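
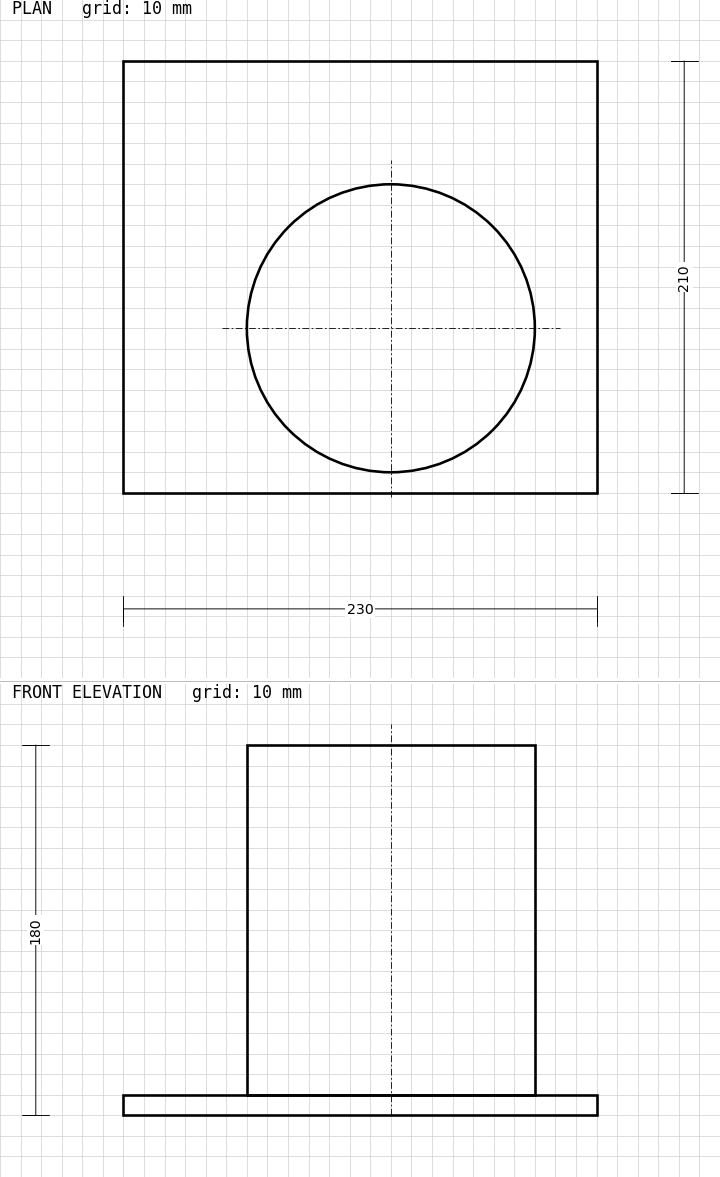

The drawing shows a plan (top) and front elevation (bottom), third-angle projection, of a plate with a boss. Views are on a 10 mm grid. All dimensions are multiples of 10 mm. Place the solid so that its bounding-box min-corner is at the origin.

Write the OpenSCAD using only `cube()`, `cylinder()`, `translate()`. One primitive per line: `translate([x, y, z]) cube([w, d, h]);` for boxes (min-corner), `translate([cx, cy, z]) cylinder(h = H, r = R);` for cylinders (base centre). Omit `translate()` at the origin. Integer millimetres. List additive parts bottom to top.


cube([230, 210, 10]);
translate([130, 80, 10]) cylinder(h = 170, r = 70);


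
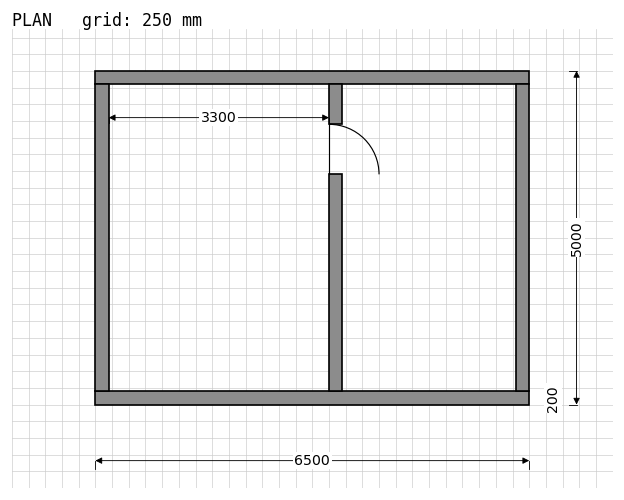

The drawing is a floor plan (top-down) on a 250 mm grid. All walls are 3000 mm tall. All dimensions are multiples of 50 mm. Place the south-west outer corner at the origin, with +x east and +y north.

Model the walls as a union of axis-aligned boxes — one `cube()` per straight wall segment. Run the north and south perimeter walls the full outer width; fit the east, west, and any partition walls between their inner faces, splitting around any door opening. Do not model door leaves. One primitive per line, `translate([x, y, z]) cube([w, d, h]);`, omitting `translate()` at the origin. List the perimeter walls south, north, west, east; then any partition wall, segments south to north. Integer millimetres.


cube([6500, 200, 3000]);
translate([0, 4800, 0]) cube([6500, 200, 3000]);
translate([0, 200, 0]) cube([200, 4600, 3000]);
translate([6300, 200, 0]) cube([200, 4600, 3000]);
translate([3500, 200, 0]) cube([200, 3250, 3000]);
translate([3500, 4200, 0]) cube([200, 600, 3000]);


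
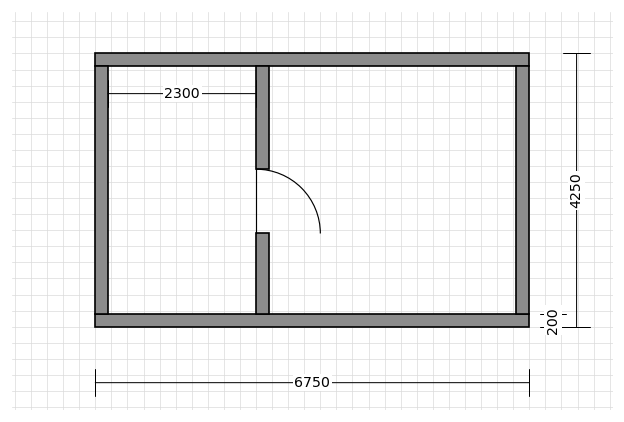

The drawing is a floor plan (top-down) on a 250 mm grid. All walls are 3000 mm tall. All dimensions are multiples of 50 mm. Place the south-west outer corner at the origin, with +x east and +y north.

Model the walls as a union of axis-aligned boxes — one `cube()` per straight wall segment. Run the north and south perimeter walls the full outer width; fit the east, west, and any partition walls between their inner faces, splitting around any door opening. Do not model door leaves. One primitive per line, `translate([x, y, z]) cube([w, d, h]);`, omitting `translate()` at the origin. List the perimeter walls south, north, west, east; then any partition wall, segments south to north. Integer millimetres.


cube([6750, 200, 3000]);
translate([0, 4050, 0]) cube([6750, 200, 3000]);
translate([0, 200, 0]) cube([200, 3850, 3000]);
translate([6550, 200, 0]) cube([200, 3850, 3000]);
translate([2500, 200, 0]) cube([200, 1250, 3000]);
translate([2500, 2450, 0]) cube([200, 1600, 3000]);


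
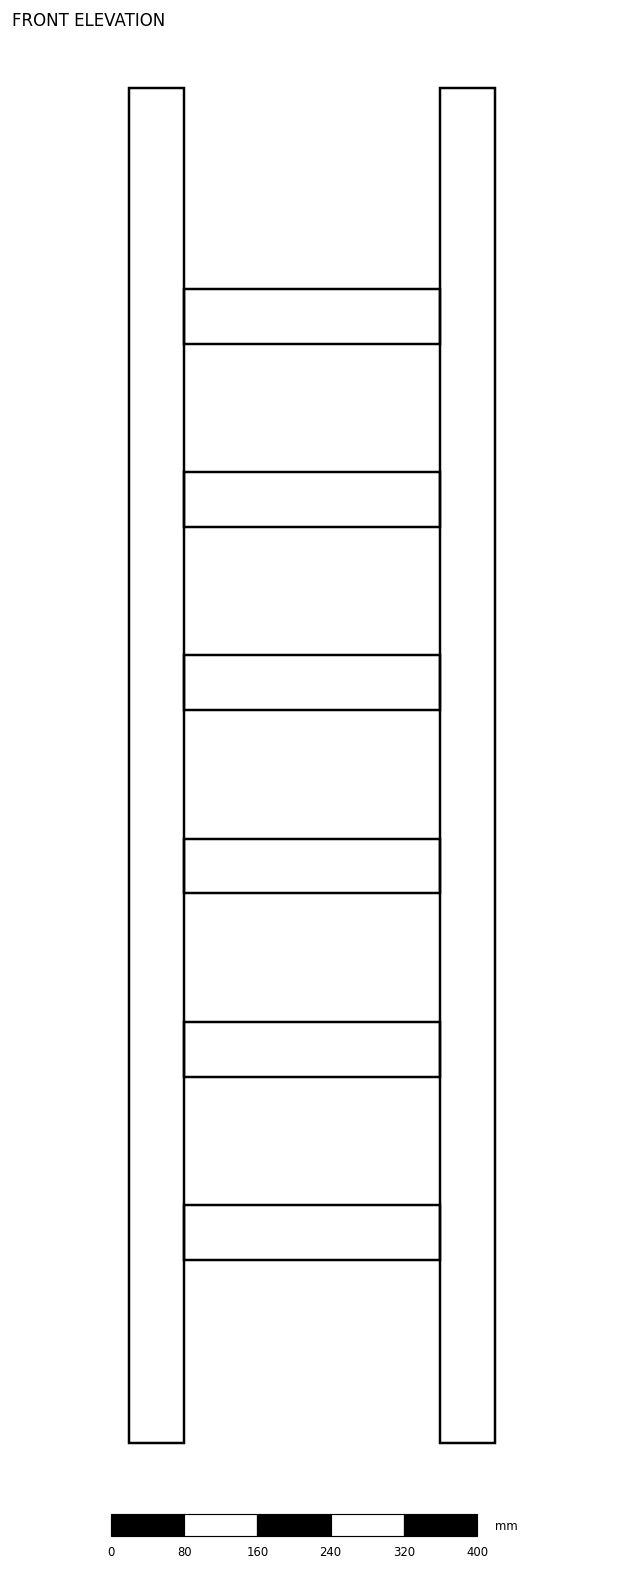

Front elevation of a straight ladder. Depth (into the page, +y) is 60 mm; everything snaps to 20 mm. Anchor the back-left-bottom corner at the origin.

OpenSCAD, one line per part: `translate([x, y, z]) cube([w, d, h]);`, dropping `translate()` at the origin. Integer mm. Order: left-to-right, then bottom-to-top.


cube([60, 60, 1480]);
translate([60, 0, 200]) cube([280, 60, 60]);
translate([60, 0, 400]) cube([280, 60, 60]);
translate([60, 0, 600]) cube([280, 60, 60]);
translate([60, 0, 800]) cube([280, 60, 60]);
translate([60, 0, 1000]) cube([280, 60, 60]);
translate([60, 0, 1200]) cube([280, 60, 60]);
translate([340, 0, 0]) cube([60, 60, 1480]);


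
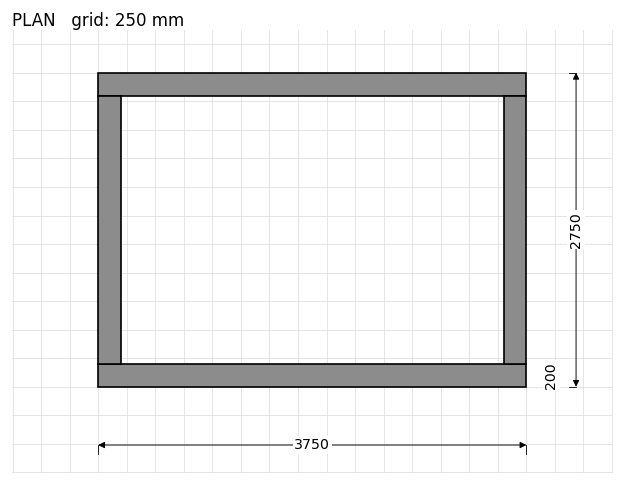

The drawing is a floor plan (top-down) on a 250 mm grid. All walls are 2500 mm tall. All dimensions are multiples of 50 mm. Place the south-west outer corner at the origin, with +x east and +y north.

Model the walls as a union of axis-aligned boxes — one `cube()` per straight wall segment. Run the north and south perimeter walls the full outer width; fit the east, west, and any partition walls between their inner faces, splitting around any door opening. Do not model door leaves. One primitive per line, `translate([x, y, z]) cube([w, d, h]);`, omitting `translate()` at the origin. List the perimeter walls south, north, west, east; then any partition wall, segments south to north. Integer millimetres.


cube([3750, 200, 2500]);
translate([0, 2550, 0]) cube([3750, 200, 2500]);
translate([0, 200, 0]) cube([200, 2350, 2500]);
translate([3550, 200, 0]) cube([200, 2350, 2500]);


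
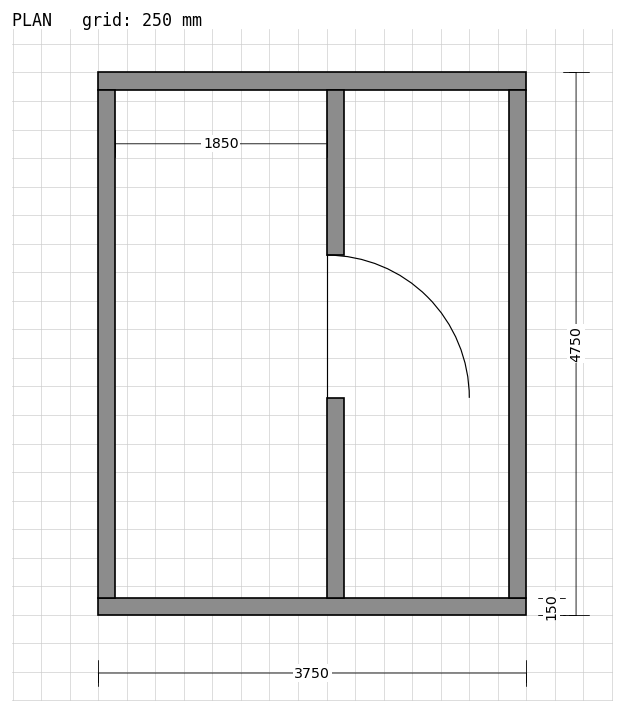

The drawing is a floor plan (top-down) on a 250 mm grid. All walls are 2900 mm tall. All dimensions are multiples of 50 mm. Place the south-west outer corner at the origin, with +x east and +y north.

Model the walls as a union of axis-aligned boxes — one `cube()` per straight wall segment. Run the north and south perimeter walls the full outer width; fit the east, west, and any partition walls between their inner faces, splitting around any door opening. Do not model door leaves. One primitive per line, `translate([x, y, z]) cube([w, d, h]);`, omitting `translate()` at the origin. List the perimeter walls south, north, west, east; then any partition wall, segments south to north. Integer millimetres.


cube([3750, 150, 2900]);
translate([0, 4600, 0]) cube([3750, 150, 2900]);
translate([0, 150, 0]) cube([150, 4450, 2900]);
translate([3600, 150, 0]) cube([150, 4450, 2900]);
translate([2000, 150, 0]) cube([150, 1750, 2900]);
translate([2000, 3150, 0]) cube([150, 1450, 2900]);


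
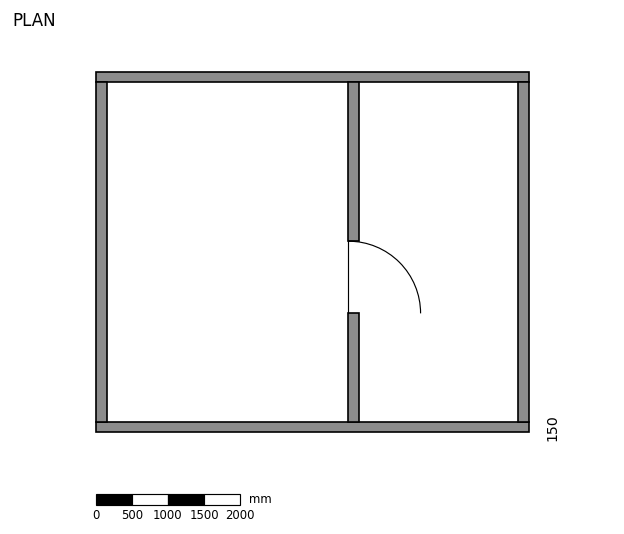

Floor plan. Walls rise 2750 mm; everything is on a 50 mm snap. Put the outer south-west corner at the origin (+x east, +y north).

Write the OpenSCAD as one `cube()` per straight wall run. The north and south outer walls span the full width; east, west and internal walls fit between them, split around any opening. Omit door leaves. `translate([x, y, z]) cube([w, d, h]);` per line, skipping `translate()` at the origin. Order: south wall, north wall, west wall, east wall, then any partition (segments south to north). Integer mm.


cube([6000, 150, 2750]);
translate([0, 4850, 0]) cube([6000, 150, 2750]);
translate([0, 150, 0]) cube([150, 4700, 2750]);
translate([5850, 150, 0]) cube([150, 4700, 2750]);
translate([3500, 150, 0]) cube([150, 1500, 2750]);
translate([3500, 2650, 0]) cube([150, 2200, 2750]);


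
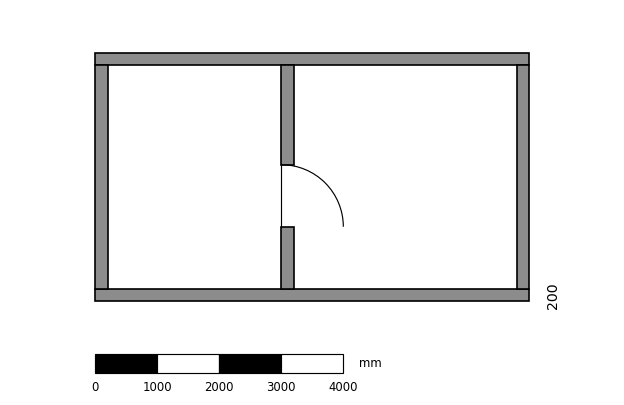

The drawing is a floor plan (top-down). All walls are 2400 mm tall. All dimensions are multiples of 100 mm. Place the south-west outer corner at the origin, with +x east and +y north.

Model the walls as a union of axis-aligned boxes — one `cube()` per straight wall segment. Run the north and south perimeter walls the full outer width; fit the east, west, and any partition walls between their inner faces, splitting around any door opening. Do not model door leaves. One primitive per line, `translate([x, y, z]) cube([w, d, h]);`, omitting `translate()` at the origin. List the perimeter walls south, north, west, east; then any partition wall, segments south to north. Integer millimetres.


cube([7000, 200, 2400]);
translate([0, 3800, 0]) cube([7000, 200, 2400]);
translate([0, 200, 0]) cube([200, 3600, 2400]);
translate([6800, 200, 0]) cube([200, 3600, 2400]);
translate([3000, 200, 0]) cube([200, 1000, 2400]);
translate([3000, 2200, 0]) cube([200, 1600, 2400]);


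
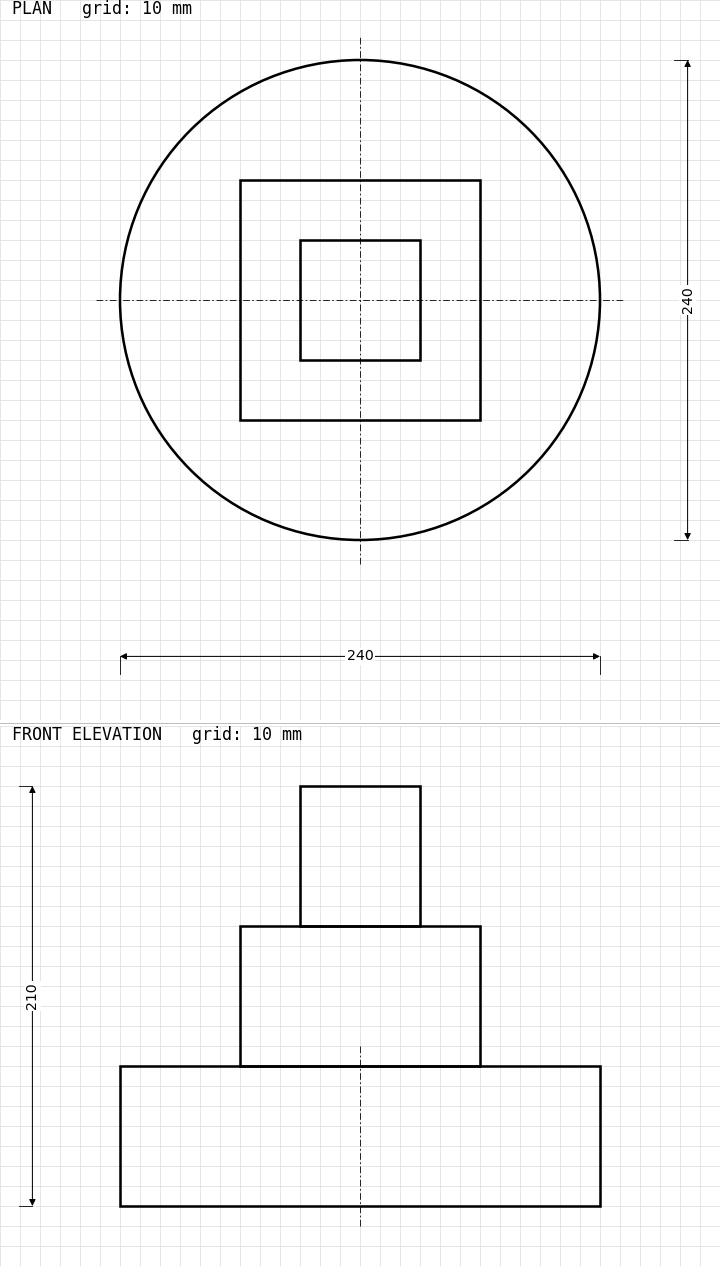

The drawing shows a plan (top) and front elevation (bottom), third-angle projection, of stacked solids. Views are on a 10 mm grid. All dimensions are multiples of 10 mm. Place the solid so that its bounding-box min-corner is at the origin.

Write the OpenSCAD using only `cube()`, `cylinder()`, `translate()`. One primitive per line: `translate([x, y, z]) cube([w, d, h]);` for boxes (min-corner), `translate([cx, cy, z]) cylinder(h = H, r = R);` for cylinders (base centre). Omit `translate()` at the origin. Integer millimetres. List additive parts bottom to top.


translate([120, 120, 0]) cylinder(h = 70, r = 120);
translate([60, 60, 70]) cube([120, 120, 70]);
translate([90, 90, 140]) cube([60, 60, 70]);


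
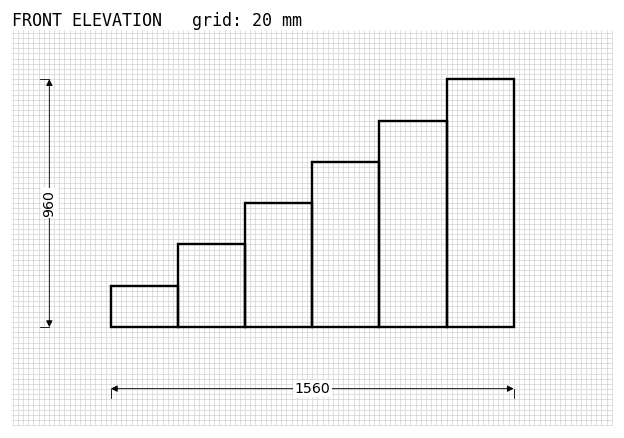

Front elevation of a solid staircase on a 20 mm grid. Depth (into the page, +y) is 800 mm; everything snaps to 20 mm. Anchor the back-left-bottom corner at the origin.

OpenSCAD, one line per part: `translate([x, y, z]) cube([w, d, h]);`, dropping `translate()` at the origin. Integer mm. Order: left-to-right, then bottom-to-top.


cube([260, 800, 160]);
translate([260, 0, 0]) cube([260, 800, 320]);
translate([520, 0, 0]) cube([260, 800, 480]);
translate([780, 0, 0]) cube([260, 800, 640]);
translate([1040, 0, 0]) cube([260, 800, 800]);
translate([1300, 0, 0]) cube([260, 800, 960]);


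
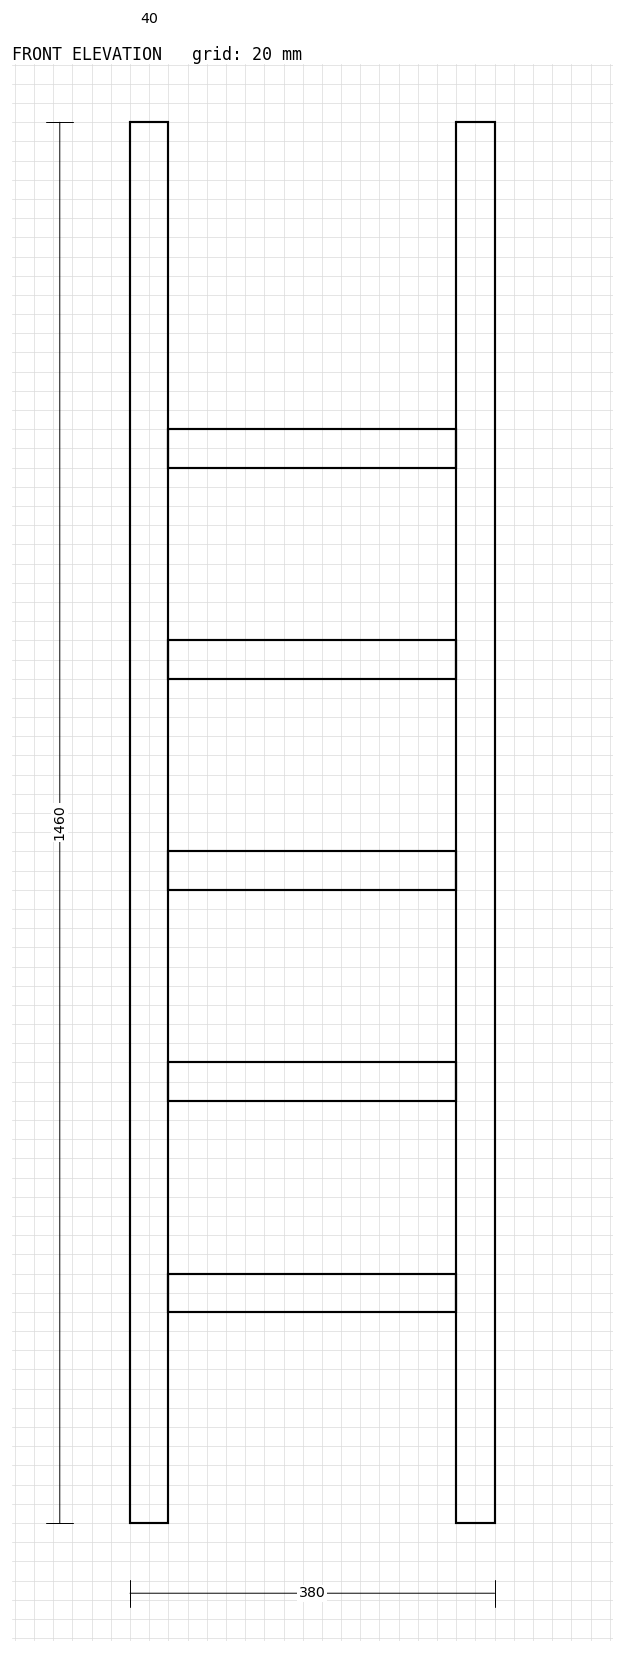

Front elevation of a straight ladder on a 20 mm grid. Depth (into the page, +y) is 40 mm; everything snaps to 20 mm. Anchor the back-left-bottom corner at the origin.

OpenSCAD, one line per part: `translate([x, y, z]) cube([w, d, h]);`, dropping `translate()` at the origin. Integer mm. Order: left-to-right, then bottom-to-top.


cube([40, 40, 1460]);
translate([40, 0, 220]) cube([300, 40, 40]);
translate([40, 0, 440]) cube([300, 40, 40]);
translate([40, 0, 660]) cube([300, 40, 40]);
translate([40, 0, 880]) cube([300, 40, 40]);
translate([40, 0, 1100]) cube([300, 40, 40]);
translate([340, 0, 0]) cube([40, 40, 1460]);


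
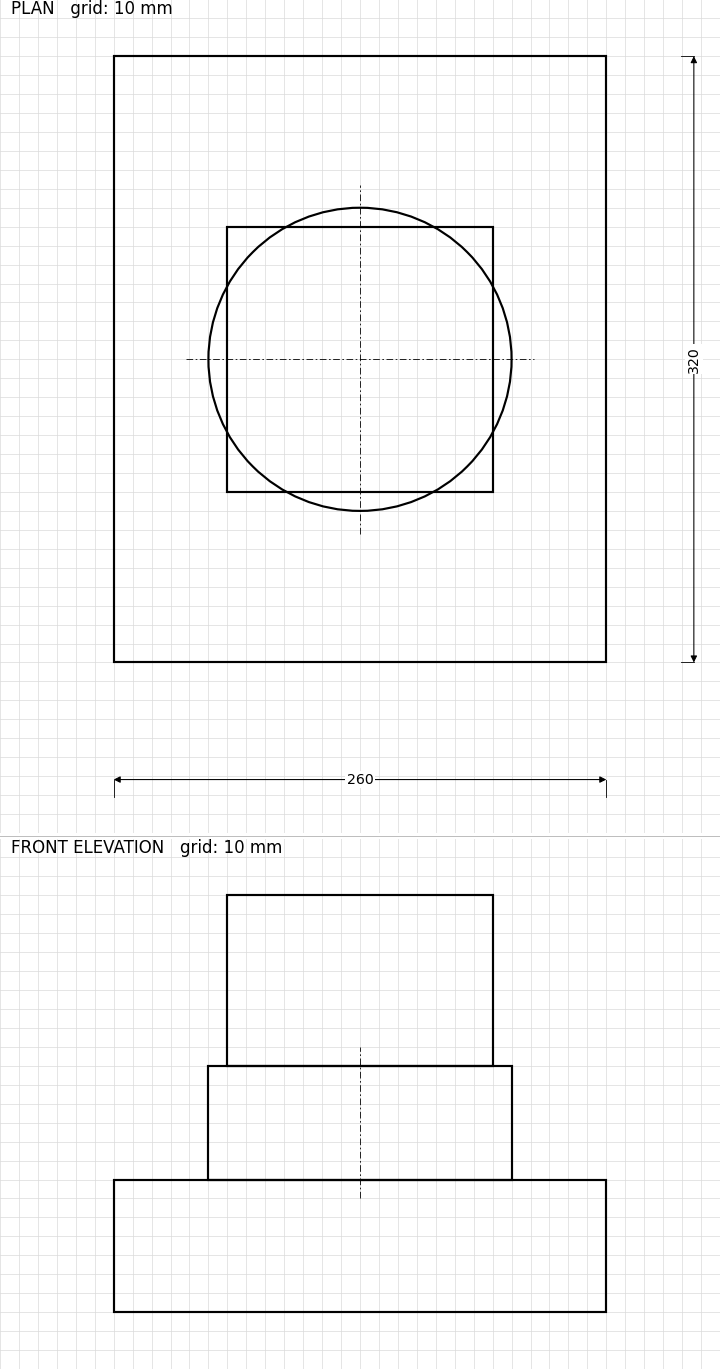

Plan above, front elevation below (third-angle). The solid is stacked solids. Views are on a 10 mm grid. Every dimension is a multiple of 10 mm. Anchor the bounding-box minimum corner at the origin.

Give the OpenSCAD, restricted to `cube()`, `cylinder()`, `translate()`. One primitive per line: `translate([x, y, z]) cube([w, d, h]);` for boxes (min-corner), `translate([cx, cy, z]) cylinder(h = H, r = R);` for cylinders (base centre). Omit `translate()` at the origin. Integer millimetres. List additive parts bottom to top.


cube([260, 320, 70]);
translate([130, 160, 70]) cylinder(h = 60, r = 80);
translate([60, 90, 130]) cube([140, 140, 90]);


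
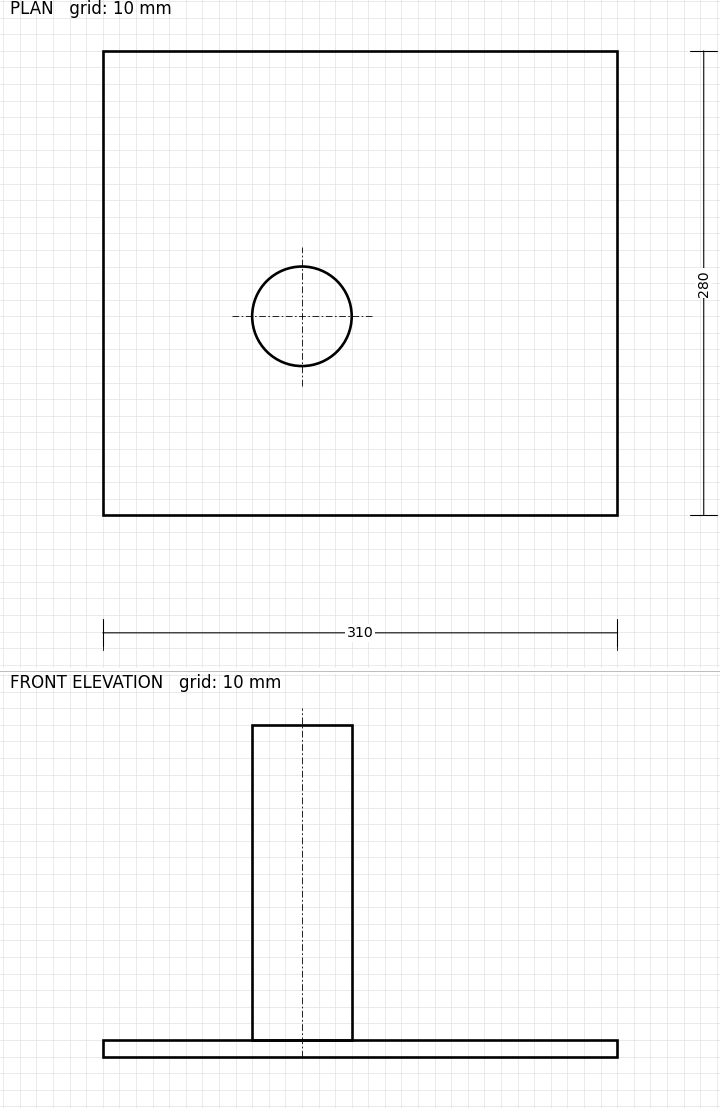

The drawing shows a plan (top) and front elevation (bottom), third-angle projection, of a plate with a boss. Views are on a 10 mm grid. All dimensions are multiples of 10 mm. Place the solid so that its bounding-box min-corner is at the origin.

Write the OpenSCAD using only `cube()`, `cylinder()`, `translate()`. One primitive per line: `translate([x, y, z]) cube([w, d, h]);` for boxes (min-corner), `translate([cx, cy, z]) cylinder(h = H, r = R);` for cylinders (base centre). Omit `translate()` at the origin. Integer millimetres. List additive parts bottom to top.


cube([310, 280, 10]);
translate([120, 120, 10]) cylinder(h = 190, r = 30);


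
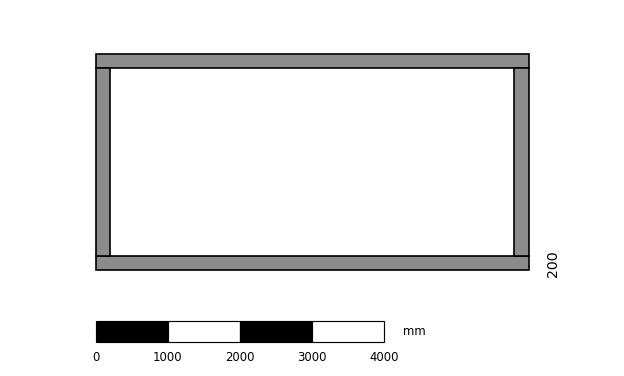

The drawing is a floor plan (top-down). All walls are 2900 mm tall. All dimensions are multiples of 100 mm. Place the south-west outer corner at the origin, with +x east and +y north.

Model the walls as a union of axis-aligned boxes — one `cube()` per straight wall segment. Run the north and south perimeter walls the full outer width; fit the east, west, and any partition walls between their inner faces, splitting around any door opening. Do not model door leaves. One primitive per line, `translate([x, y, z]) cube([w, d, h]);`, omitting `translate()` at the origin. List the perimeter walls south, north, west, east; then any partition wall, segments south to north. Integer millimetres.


cube([6000, 200, 2900]);
translate([0, 2800, 0]) cube([6000, 200, 2900]);
translate([0, 200, 0]) cube([200, 2600, 2900]);
translate([5800, 200, 0]) cube([200, 2600, 2900]);


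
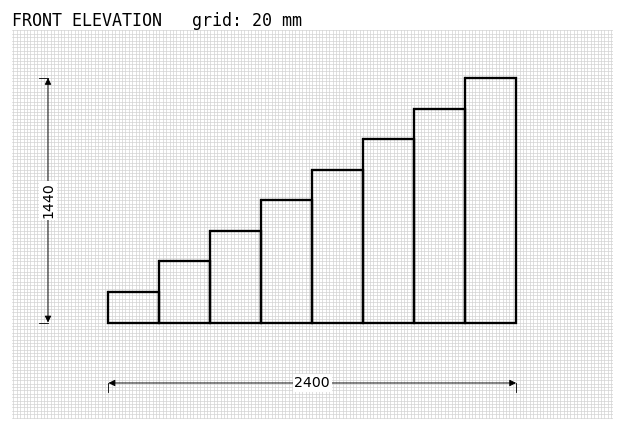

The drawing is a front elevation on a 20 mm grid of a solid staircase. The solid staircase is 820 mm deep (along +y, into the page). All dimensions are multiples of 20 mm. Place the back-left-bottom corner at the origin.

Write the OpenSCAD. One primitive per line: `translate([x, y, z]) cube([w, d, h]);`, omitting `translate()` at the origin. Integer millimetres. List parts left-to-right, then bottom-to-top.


cube([300, 820, 180]);
translate([300, 0, 0]) cube([300, 820, 360]);
translate([600, 0, 0]) cube([300, 820, 540]);
translate([900, 0, 0]) cube([300, 820, 720]);
translate([1200, 0, 0]) cube([300, 820, 900]);
translate([1500, 0, 0]) cube([300, 820, 1080]);
translate([1800, 0, 0]) cube([300, 820, 1260]);
translate([2100, 0, 0]) cube([300, 820, 1440]);


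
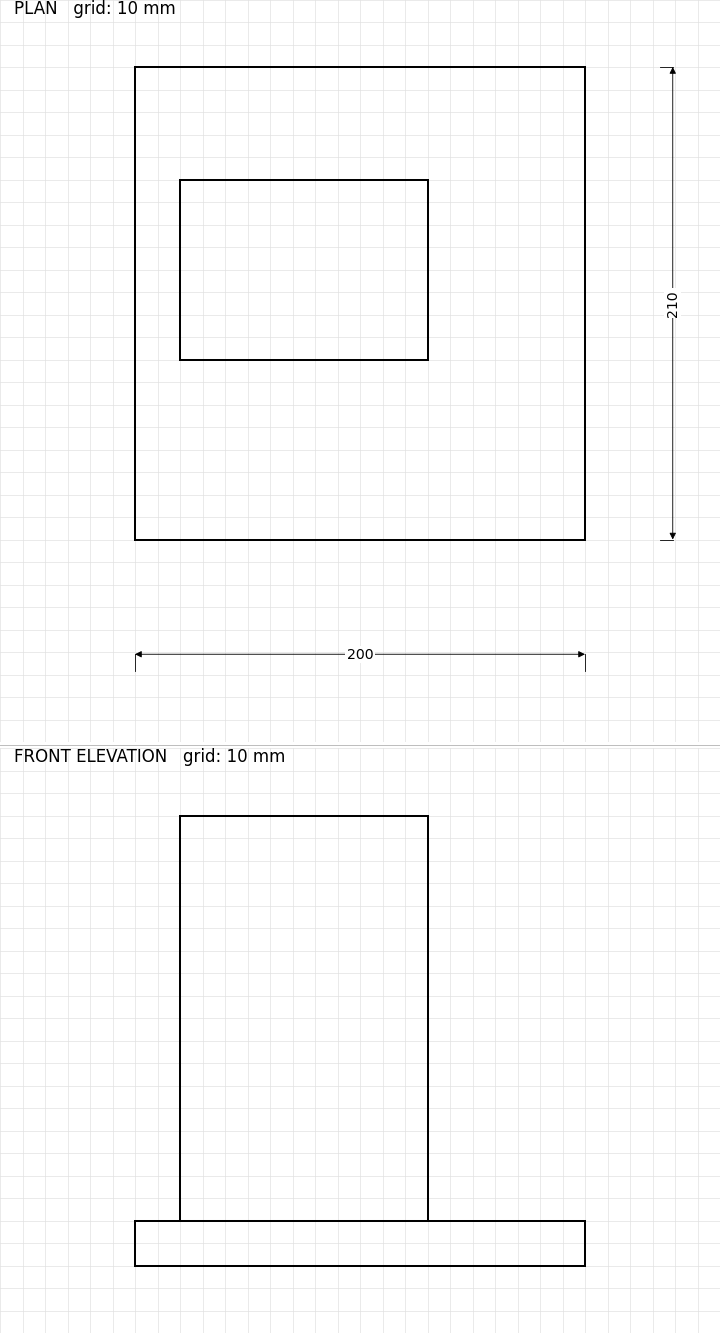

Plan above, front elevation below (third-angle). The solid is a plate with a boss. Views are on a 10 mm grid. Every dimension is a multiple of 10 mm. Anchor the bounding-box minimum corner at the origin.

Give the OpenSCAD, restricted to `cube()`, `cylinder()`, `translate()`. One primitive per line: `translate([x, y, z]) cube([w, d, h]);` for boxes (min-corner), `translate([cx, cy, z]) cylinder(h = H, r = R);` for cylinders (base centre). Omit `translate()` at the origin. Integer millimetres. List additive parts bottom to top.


cube([200, 210, 20]);
translate([20, 80, 20]) cube([110, 80, 180]);


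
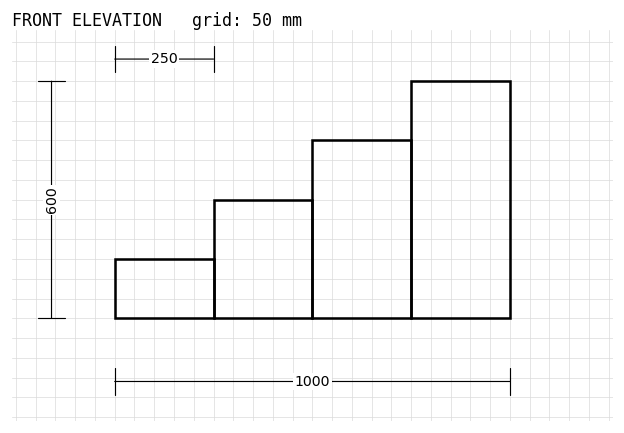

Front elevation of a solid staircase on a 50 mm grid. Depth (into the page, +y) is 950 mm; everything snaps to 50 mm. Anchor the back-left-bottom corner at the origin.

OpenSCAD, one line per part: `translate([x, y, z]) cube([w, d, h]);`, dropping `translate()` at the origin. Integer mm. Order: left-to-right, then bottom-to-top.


cube([250, 950, 150]);
translate([250, 0, 0]) cube([250, 950, 300]);
translate([500, 0, 0]) cube([250, 950, 450]);
translate([750, 0, 0]) cube([250, 950, 600]);


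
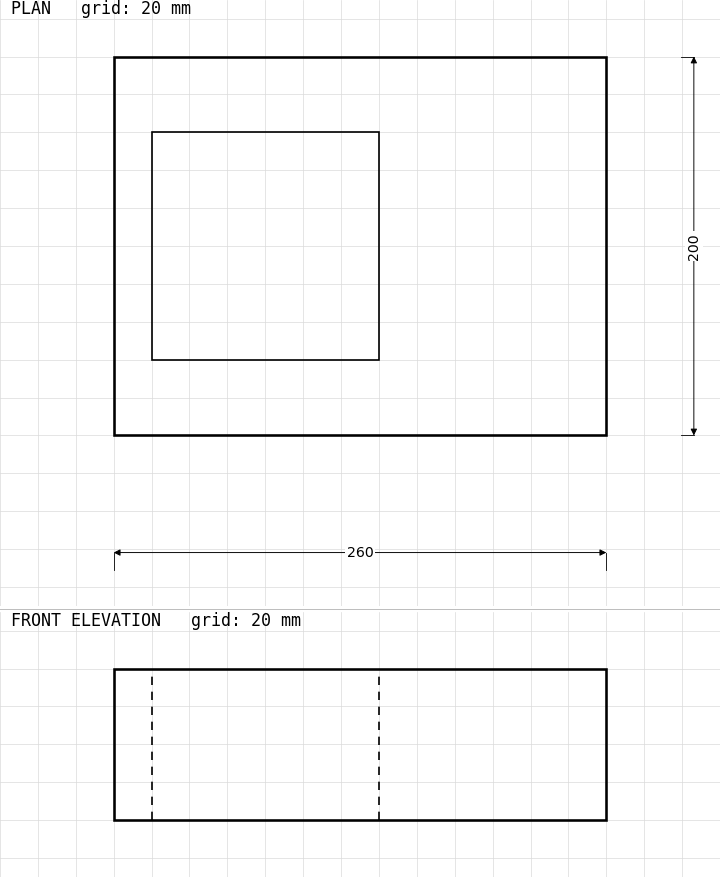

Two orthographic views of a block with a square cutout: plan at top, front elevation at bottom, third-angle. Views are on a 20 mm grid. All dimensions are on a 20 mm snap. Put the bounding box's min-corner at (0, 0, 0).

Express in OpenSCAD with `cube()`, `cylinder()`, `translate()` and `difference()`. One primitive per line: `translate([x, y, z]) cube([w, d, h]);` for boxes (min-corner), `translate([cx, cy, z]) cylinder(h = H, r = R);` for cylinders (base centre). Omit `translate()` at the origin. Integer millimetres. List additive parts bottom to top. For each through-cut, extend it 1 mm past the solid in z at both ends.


difference() {
  cube([260, 200, 80]);
  translate([20, 40, -1]) cube([120, 120, 82]);
}


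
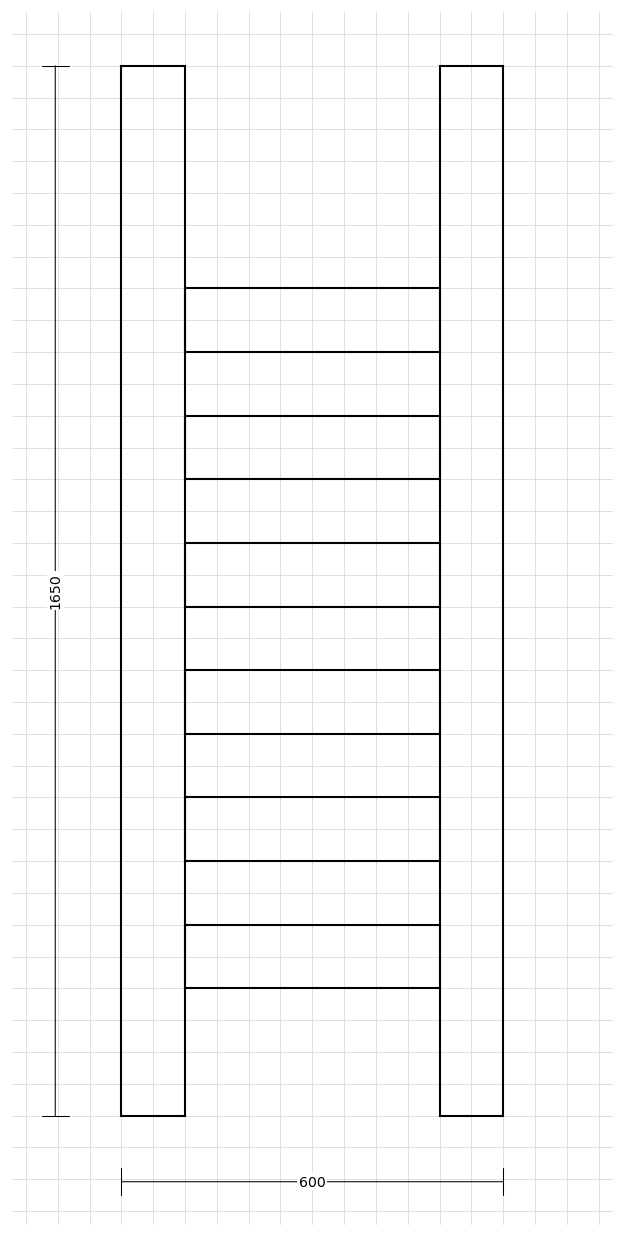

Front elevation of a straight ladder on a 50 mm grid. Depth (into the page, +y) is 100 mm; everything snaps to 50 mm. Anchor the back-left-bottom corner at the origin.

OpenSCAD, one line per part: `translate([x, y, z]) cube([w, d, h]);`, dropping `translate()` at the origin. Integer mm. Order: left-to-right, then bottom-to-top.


cube([100, 100, 1650]);
translate([100, 0, 200]) cube([400, 100, 100]);
translate([100, 0, 400]) cube([400, 100, 100]);
translate([100, 0, 600]) cube([400, 100, 100]);
translate([100, 0, 800]) cube([400, 100, 100]);
translate([100, 0, 1000]) cube([400, 100, 100]);
translate([100, 0, 1200]) cube([400, 100, 100]);
translate([500, 0, 0]) cube([100, 100, 1650]);


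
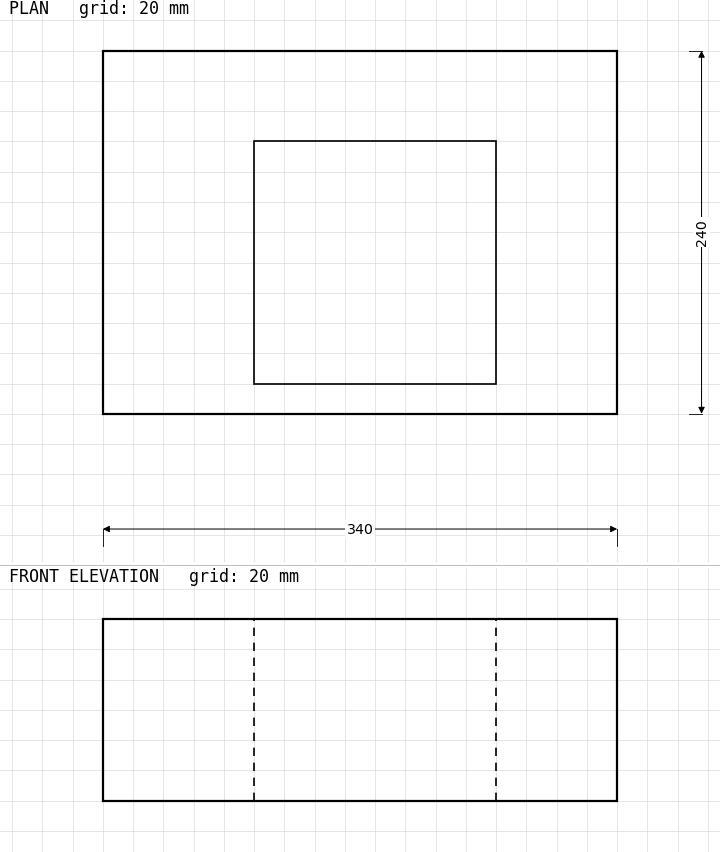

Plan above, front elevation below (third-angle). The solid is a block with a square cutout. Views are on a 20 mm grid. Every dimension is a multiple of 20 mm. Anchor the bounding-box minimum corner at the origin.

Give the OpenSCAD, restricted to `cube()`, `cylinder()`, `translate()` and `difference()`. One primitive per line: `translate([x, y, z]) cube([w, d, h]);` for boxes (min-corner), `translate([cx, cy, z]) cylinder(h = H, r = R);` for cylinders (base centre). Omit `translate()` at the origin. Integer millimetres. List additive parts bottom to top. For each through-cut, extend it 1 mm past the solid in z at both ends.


difference() {
  cube([340, 240, 120]);
  translate([100, 20, -1]) cube([160, 160, 122]);
}


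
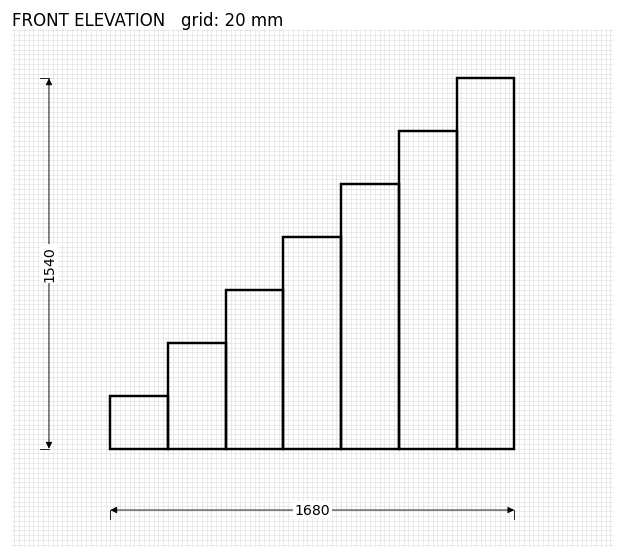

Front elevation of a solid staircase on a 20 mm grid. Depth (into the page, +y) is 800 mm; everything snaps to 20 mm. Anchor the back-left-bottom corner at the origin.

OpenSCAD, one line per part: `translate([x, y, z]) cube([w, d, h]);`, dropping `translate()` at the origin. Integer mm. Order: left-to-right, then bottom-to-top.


cube([240, 800, 220]);
translate([240, 0, 0]) cube([240, 800, 440]);
translate([480, 0, 0]) cube([240, 800, 660]);
translate([720, 0, 0]) cube([240, 800, 880]);
translate([960, 0, 0]) cube([240, 800, 1100]);
translate([1200, 0, 0]) cube([240, 800, 1320]);
translate([1440, 0, 0]) cube([240, 800, 1540]);


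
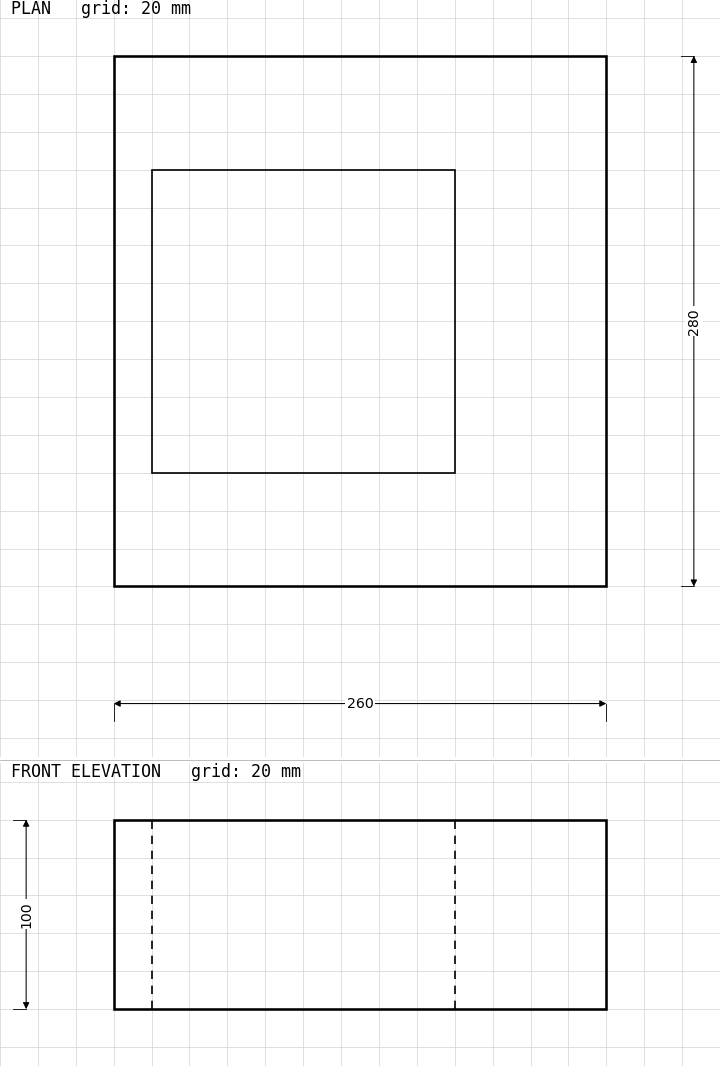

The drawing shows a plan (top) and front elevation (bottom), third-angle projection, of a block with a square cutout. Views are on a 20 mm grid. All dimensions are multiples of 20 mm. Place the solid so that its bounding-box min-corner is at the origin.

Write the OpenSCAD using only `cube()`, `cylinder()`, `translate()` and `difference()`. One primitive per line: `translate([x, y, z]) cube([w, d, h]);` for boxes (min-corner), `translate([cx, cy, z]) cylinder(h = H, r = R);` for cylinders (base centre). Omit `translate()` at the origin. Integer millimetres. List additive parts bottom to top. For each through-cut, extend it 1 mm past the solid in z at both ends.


difference() {
  cube([260, 280, 100]);
  translate([20, 60, -1]) cube([160, 160, 102]);
}


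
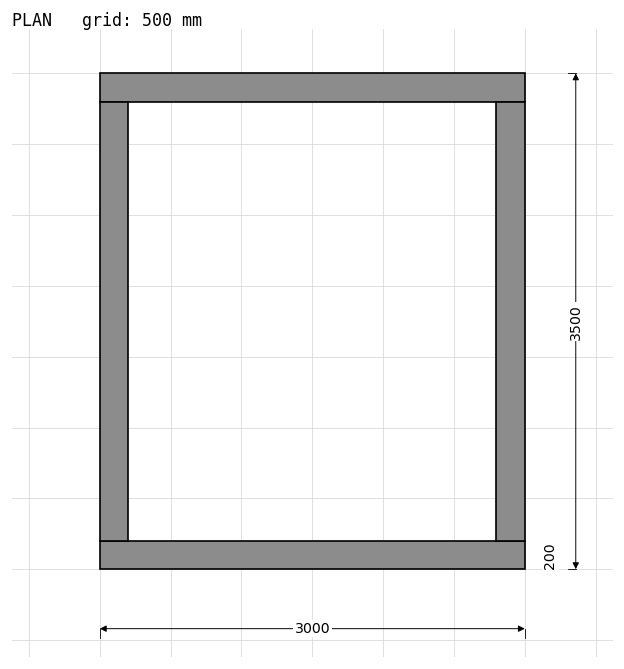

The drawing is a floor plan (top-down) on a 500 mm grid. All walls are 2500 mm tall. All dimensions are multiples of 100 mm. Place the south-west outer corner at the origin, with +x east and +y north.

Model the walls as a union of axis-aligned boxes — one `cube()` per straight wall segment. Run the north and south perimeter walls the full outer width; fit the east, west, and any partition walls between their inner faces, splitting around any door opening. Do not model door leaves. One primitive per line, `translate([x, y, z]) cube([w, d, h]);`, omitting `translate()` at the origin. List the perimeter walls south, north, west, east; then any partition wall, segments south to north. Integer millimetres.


cube([3000, 200, 2500]);
translate([0, 3300, 0]) cube([3000, 200, 2500]);
translate([0, 200, 0]) cube([200, 3100, 2500]);
translate([2800, 200, 0]) cube([200, 3100, 2500]);


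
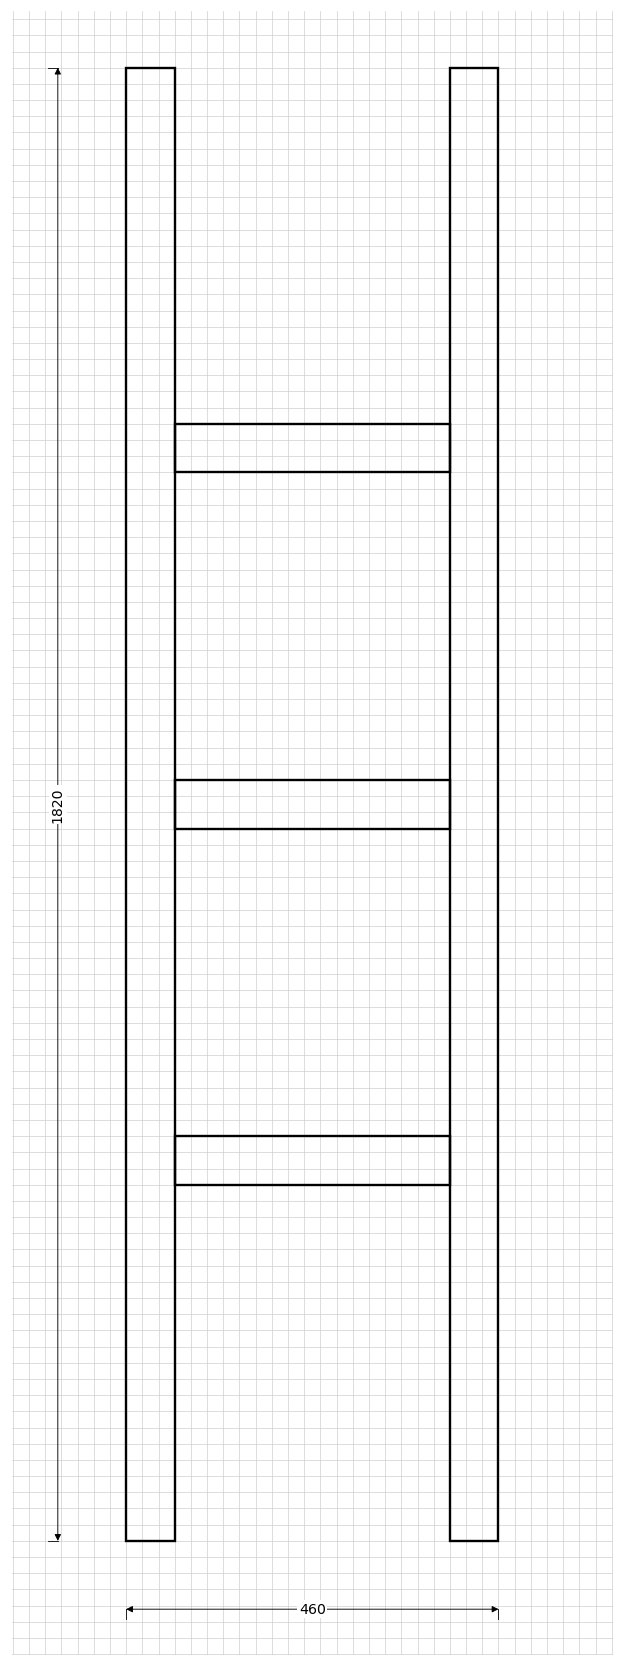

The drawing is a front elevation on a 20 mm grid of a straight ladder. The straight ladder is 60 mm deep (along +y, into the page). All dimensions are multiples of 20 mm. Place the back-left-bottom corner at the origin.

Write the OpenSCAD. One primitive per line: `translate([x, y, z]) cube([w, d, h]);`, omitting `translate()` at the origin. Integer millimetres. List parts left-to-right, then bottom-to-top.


cube([60, 60, 1820]);
translate([60, 0, 440]) cube([340, 60, 60]);
translate([60, 0, 880]) cube([340, 60, 60]);
translate([60, 0, 1320]) cube([340, 60, 60]);
translate([400, 0, 0]) cube([60, 60, 1820]);


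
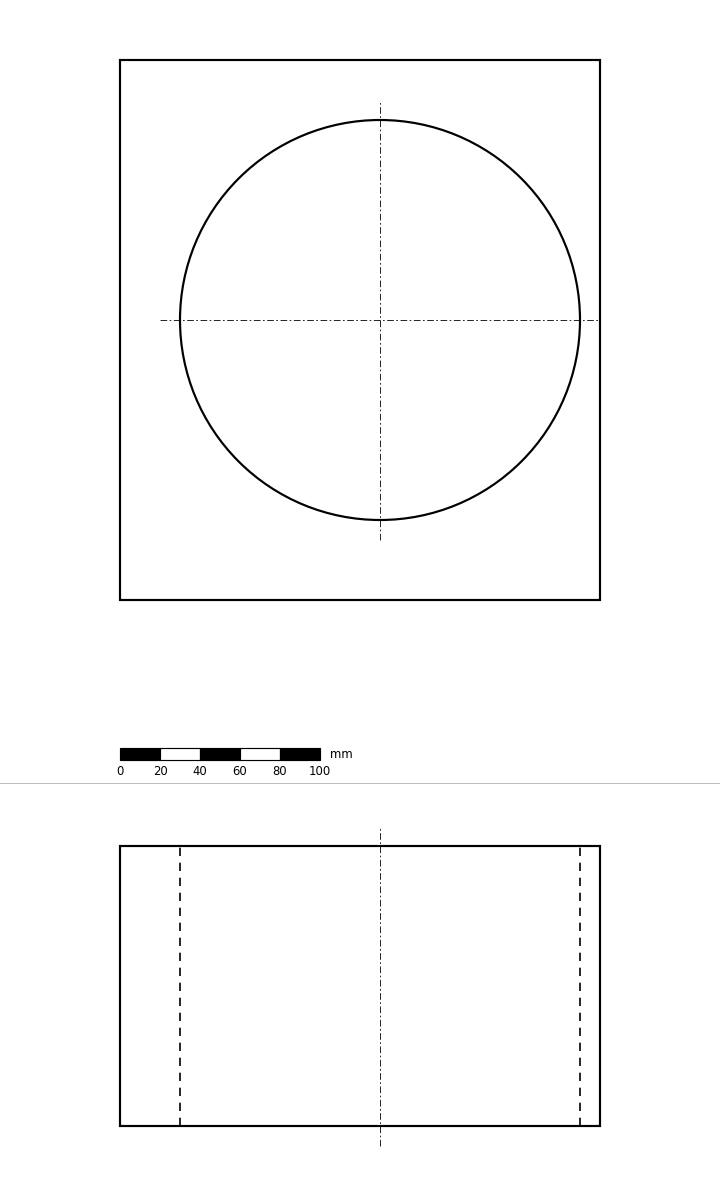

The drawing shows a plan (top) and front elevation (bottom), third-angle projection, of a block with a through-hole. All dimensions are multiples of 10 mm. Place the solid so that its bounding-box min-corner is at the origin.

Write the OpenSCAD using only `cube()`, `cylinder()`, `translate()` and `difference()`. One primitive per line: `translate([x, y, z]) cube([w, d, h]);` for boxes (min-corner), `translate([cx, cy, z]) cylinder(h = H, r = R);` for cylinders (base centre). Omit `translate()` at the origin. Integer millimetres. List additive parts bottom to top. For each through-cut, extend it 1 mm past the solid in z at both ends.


difference() {
  cube([240, 270, 140]);
  translate([130, 140, -1]) cylinder(h = 142, r = 100);
}


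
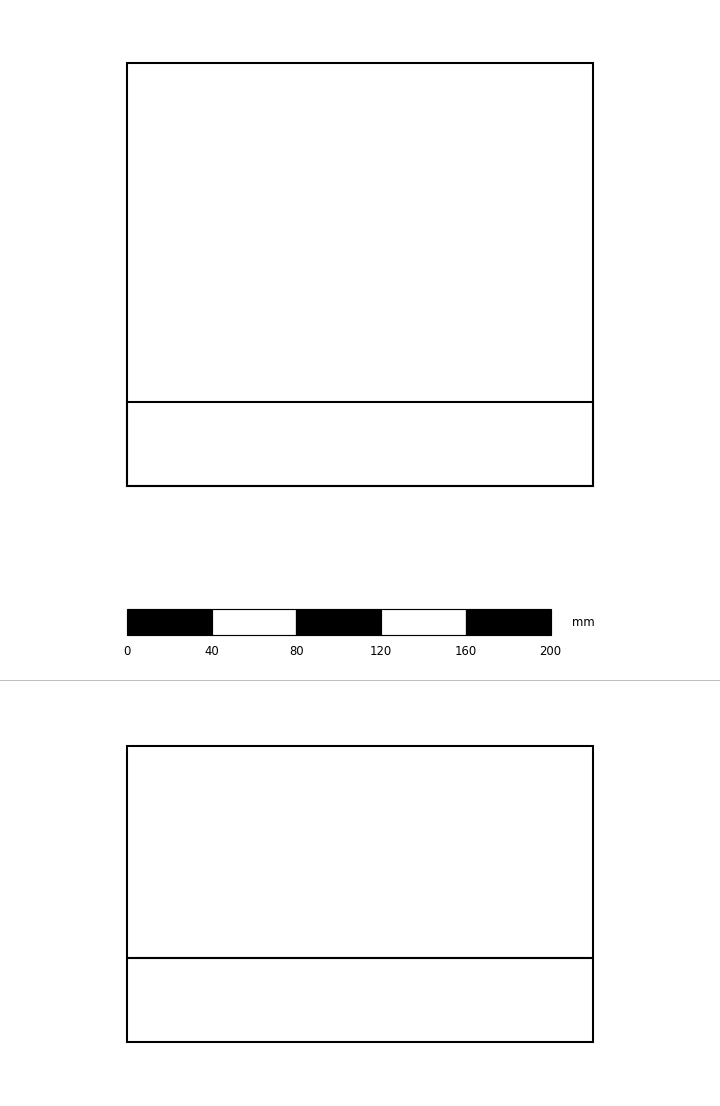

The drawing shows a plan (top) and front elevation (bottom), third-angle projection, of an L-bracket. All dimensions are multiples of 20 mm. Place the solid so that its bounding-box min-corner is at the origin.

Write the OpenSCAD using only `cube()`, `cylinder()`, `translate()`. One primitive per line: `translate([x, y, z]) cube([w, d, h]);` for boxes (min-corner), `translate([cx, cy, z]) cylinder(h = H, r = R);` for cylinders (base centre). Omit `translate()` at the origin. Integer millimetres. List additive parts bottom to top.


cube([220, 200, 40]);
translate([0, 0, 40]) cube([220, 40, 100]);


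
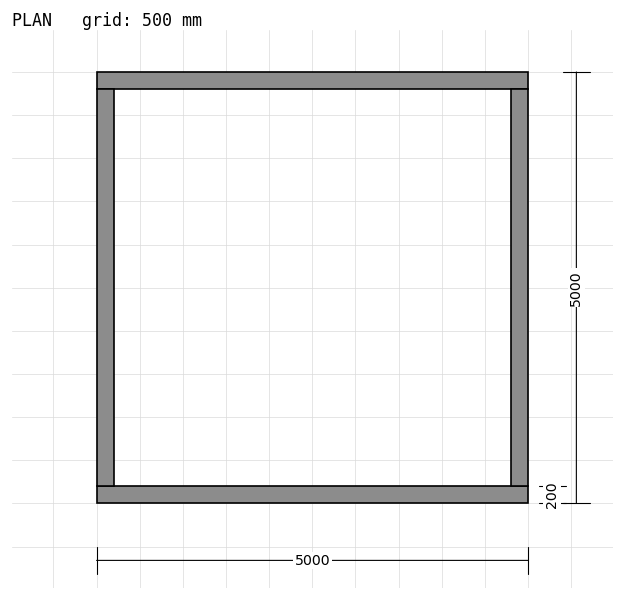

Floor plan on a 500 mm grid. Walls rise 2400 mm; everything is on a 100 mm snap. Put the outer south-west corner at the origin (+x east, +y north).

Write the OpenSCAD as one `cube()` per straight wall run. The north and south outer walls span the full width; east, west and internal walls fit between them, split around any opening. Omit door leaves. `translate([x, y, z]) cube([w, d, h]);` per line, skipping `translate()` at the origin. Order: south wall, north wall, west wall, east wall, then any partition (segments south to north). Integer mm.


cube([5000, 200, 2400]);
translate([0, 4800, 0]) cube([5000, 200, 2400]);
translate([0, 200, 0]) cube([200, 4600, 2400]);
translate([4800, 200, 0]) cube([200, 4600, 2400]);


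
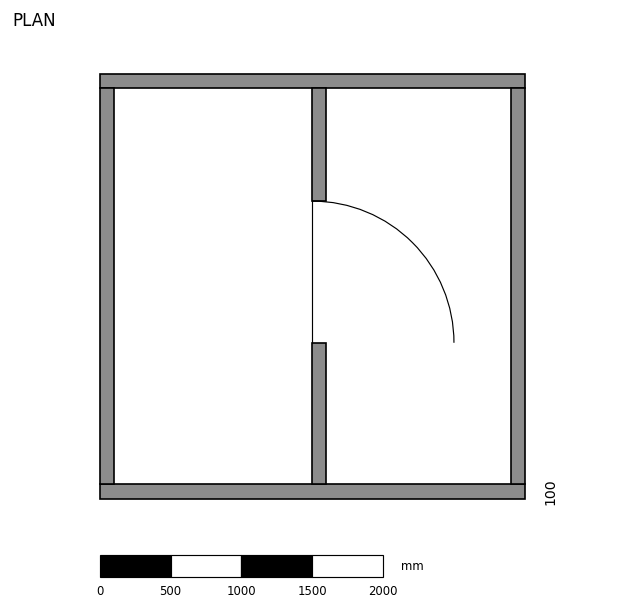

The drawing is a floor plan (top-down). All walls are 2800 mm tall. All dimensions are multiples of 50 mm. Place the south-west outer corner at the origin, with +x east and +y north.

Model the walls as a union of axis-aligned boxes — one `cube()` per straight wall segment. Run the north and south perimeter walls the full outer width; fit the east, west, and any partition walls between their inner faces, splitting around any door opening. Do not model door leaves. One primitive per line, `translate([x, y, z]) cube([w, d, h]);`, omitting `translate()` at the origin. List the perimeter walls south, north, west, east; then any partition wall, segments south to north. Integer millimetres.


cube([3000, 100, 2800]);
translate([0, 2900, 0]) cube([3000, 100, 2800]);
translate([0, 100, 0]) cube([100, 2800, 2800]);
translate([2900, 100, 0]) cube([100, 2800, 2800]);
translate([1500, 100, 0]) cube([100, 1000, 2800]);
translate([1500, 2100, 0]) cube([100, 800, 2800]);


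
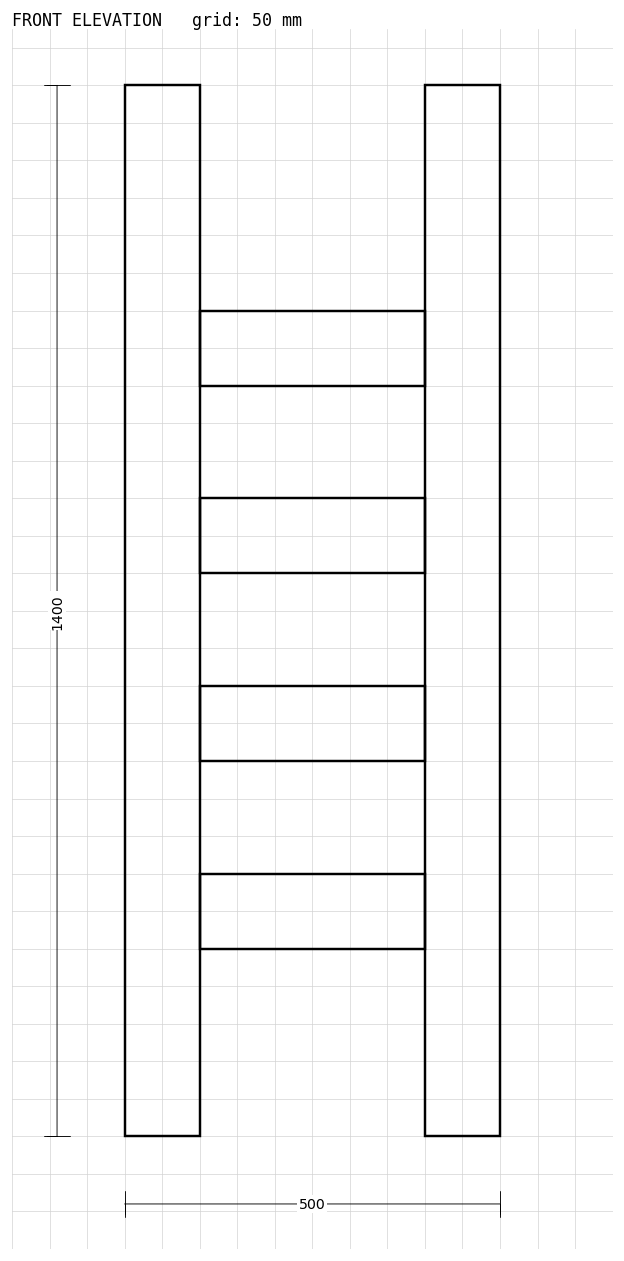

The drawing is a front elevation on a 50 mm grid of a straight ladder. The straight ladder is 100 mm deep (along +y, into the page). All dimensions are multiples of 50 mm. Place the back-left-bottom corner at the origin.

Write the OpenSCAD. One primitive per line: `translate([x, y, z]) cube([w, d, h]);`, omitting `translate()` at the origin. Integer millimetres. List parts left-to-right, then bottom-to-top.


cube([100, 100, 1400]);
translate([100, 0, 250]) cube([300, 100, 100]);
translate([100, 0, 500]) cube([300, 100, 100]);
translate([100, 0, 750]) cube([300, 100, 100]);
translate([100, 0, 1000]) cube([300, 100, 100]);
translate([400, 0, 0]) cube([100, 100, 1400]);


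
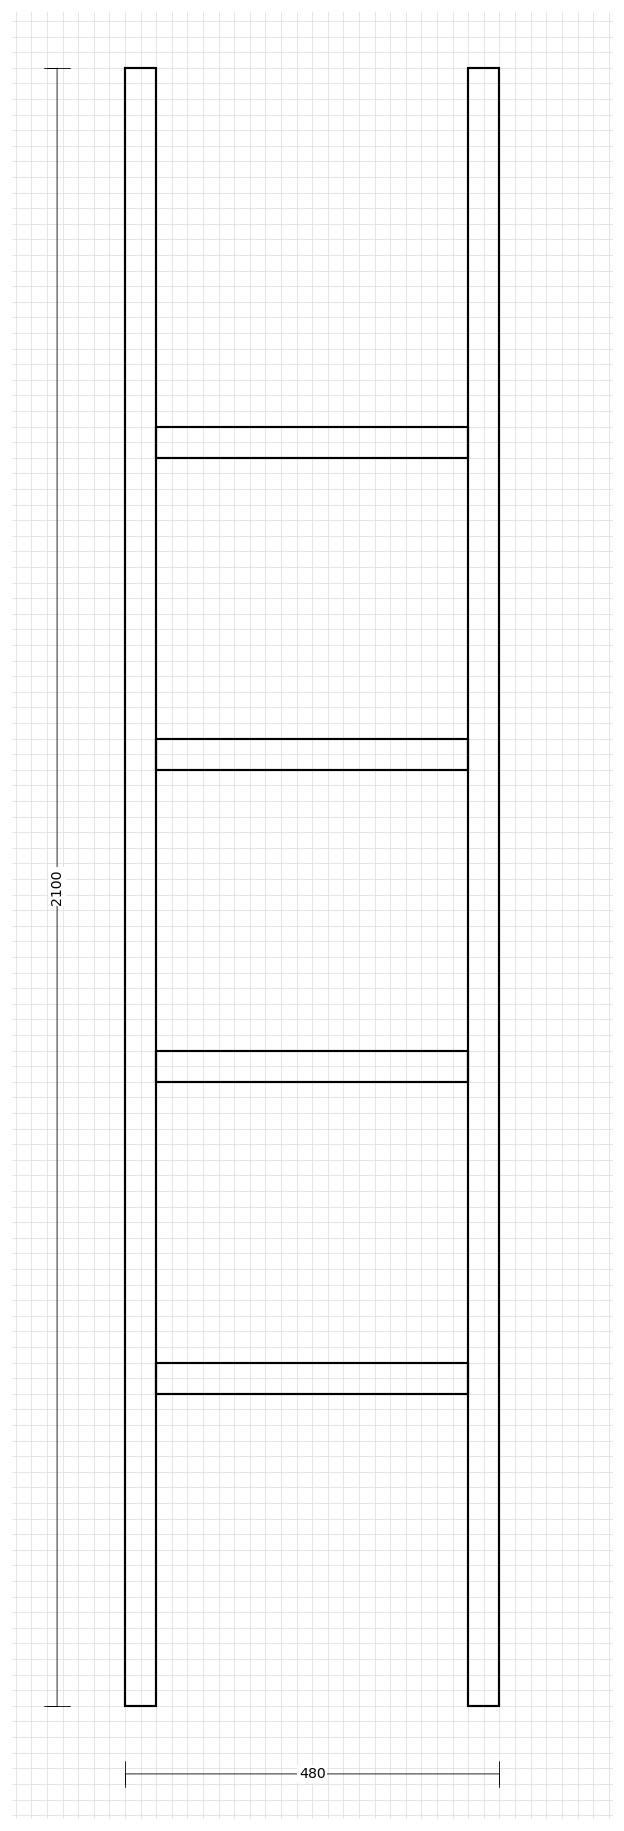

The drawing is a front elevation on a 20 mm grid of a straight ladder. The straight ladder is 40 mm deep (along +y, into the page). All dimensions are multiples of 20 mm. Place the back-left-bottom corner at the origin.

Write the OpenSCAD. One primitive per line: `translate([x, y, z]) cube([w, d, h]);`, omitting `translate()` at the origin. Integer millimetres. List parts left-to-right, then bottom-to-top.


cube([40, 40, 2100]);
translate([40, 0, 400]) cube([400, 40, 40]);
translate([40, 0, 800]) cube([400, 40, 40]);
translate([40, 0, 1200]) cube([400, 40, 40]);
translate([40, 0, 1600]) cube([400, 40, 40]);
translate([440, 0, 0]) cube([40, 40, 2100]);


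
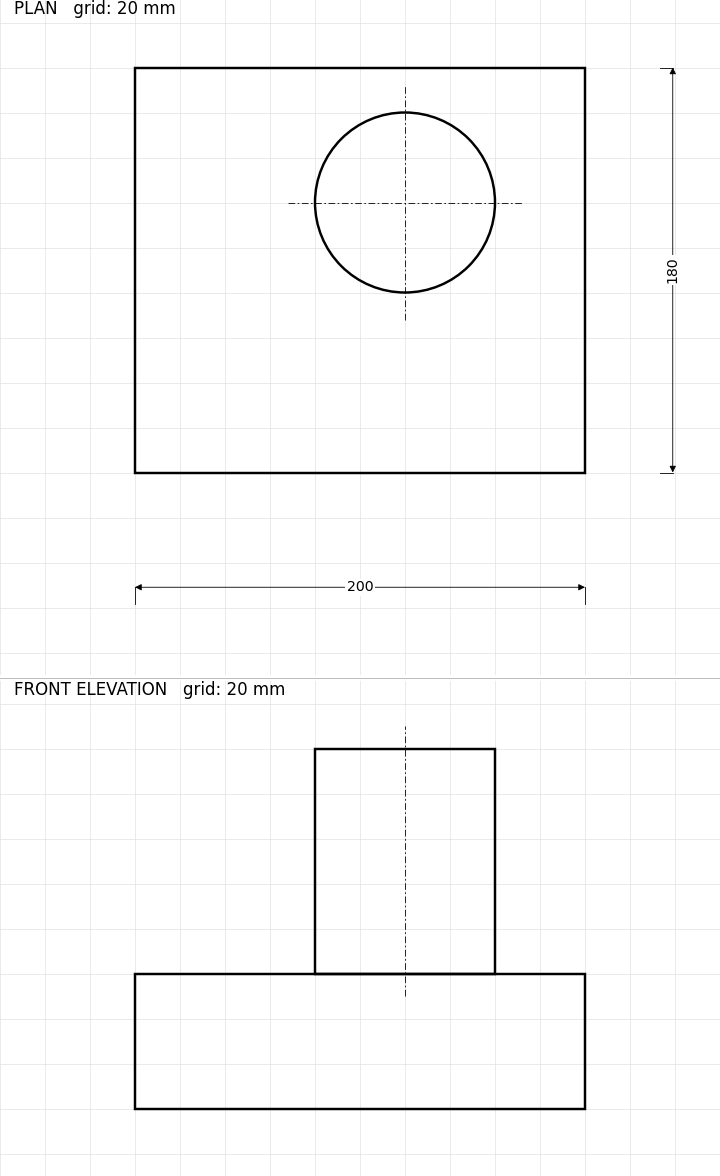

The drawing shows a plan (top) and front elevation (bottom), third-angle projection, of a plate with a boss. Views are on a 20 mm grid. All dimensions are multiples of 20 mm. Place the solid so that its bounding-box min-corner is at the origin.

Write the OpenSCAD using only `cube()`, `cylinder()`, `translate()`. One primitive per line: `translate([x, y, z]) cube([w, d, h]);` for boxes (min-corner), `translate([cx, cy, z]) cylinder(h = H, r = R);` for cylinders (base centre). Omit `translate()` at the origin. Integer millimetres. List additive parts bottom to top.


cube([200, 180, 60]);
translate([120, 120, 60]) cylinder(h = 100, r = 40);


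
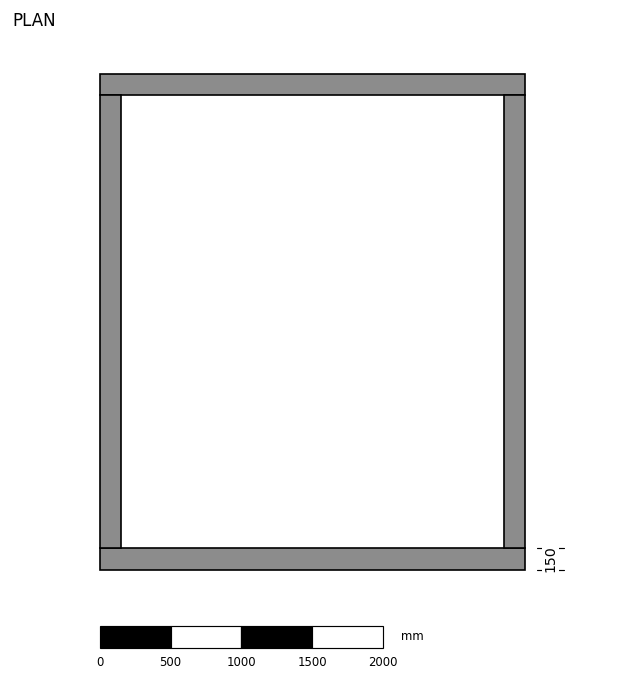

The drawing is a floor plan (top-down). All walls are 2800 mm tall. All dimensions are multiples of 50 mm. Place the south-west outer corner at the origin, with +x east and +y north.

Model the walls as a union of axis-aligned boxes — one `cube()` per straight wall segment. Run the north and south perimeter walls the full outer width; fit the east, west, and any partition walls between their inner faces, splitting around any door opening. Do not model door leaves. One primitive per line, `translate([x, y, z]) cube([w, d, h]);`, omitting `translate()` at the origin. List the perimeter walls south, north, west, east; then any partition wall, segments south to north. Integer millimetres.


cube([3000, 150, 2800]);
translate([0, 3350, 0]) cube([3000, 150, 2800]);
translate([0, 150, 0]) cube([150, 3200, 2800]);
translate([2850, 150, 0]) cube([150, 3200, 2800]);


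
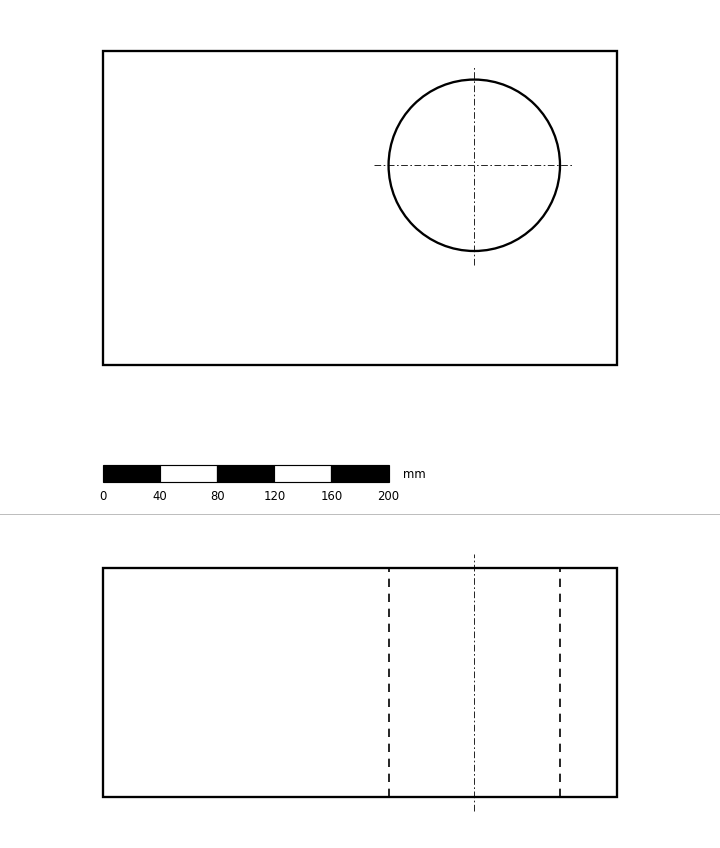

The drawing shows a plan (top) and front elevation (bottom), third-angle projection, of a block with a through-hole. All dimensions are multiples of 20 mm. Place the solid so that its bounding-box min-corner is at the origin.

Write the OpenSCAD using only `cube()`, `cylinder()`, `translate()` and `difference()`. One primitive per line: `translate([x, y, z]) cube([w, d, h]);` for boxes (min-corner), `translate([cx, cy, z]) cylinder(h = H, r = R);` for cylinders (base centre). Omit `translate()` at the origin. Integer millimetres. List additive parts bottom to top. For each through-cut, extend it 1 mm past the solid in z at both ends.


difference() {
  cube([360, 220, 160]);
  translate([260, 140, -1]) cylinder(h = 162, r = 60);
}


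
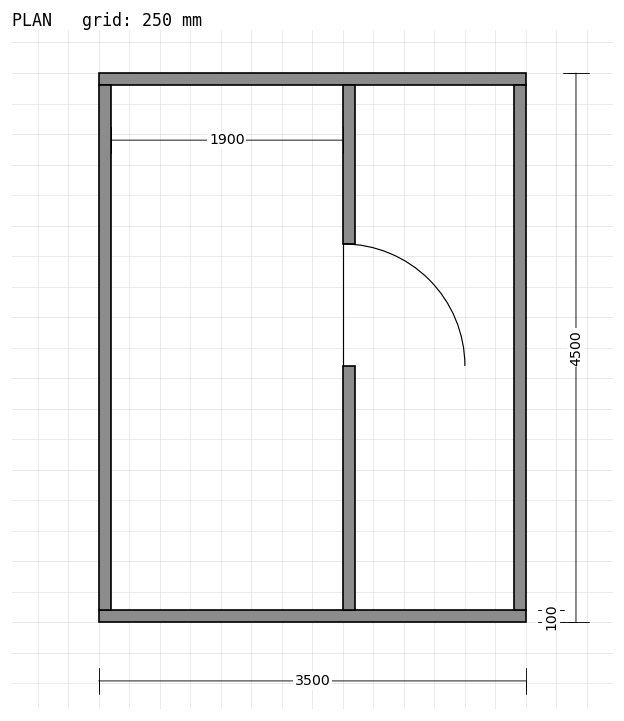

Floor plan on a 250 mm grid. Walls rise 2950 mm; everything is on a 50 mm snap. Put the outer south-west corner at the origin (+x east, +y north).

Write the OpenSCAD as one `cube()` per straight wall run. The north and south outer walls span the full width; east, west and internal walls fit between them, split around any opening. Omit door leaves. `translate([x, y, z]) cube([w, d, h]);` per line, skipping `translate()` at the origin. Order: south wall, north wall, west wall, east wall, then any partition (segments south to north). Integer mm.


cube([3500, 100, 2950]);
translate([0, 4400, 0]) cube([3500, 100, 2950]);
translate([0, 100, 0]) cube([100, 4300, 2950]);
translate([3400, 100, 0]) cube([100, 4300, 2950]);
translate([2000, 100, 0]) cube([100, 2000, 2950]);
translate([2000, 3100, 0]) cube([100, 1300, 2950]);


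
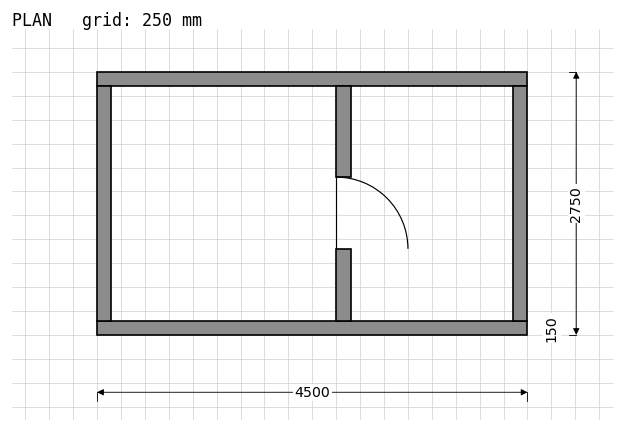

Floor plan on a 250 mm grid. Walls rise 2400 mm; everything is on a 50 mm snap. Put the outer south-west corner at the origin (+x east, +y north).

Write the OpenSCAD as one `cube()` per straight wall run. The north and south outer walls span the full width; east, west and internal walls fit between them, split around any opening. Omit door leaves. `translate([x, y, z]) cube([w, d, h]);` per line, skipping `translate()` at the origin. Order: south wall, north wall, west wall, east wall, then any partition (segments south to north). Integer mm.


cube([4500, 150, 2400]);
translate([0, 2600, 0]) cube([4500, 150, 2400]);
translate([0, 150, 0]) cube([150, 2450, 2400]);
translate([4350, 150, 0]) cube([150, 2450, 2400]);
translate([2500, 150, 0]) cube([150, 750, 2400]);
translate([2500, 1650, 0]) cube([150, 950, 2400]);


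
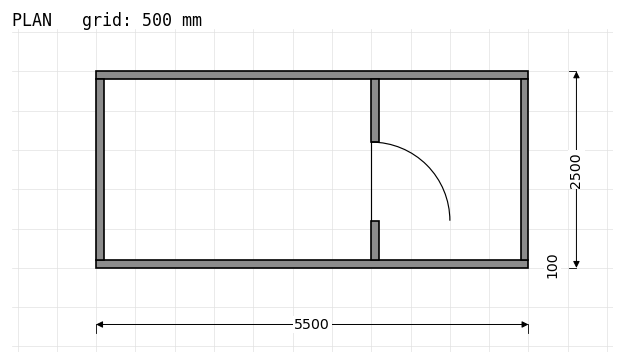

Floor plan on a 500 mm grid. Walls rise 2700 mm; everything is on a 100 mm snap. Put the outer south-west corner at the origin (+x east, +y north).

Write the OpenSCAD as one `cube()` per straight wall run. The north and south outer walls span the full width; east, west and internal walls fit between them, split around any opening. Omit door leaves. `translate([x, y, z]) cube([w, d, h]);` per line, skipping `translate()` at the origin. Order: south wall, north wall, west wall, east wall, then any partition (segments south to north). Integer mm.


cube([5500, 100, 2700]);
translate([0, 2400, 0]) cube([5500, 100, 2700]);
translate([0, 100, 0]) cube([100, 2300, 2700]);
translate([5400, 100, 0]) cube([100, 2300, 2700]);
translate([3500, 100, 0]) cube([100, 500, 2700]);
translate([3500, 1600, 0]) cube([100, 800, 2700]);
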